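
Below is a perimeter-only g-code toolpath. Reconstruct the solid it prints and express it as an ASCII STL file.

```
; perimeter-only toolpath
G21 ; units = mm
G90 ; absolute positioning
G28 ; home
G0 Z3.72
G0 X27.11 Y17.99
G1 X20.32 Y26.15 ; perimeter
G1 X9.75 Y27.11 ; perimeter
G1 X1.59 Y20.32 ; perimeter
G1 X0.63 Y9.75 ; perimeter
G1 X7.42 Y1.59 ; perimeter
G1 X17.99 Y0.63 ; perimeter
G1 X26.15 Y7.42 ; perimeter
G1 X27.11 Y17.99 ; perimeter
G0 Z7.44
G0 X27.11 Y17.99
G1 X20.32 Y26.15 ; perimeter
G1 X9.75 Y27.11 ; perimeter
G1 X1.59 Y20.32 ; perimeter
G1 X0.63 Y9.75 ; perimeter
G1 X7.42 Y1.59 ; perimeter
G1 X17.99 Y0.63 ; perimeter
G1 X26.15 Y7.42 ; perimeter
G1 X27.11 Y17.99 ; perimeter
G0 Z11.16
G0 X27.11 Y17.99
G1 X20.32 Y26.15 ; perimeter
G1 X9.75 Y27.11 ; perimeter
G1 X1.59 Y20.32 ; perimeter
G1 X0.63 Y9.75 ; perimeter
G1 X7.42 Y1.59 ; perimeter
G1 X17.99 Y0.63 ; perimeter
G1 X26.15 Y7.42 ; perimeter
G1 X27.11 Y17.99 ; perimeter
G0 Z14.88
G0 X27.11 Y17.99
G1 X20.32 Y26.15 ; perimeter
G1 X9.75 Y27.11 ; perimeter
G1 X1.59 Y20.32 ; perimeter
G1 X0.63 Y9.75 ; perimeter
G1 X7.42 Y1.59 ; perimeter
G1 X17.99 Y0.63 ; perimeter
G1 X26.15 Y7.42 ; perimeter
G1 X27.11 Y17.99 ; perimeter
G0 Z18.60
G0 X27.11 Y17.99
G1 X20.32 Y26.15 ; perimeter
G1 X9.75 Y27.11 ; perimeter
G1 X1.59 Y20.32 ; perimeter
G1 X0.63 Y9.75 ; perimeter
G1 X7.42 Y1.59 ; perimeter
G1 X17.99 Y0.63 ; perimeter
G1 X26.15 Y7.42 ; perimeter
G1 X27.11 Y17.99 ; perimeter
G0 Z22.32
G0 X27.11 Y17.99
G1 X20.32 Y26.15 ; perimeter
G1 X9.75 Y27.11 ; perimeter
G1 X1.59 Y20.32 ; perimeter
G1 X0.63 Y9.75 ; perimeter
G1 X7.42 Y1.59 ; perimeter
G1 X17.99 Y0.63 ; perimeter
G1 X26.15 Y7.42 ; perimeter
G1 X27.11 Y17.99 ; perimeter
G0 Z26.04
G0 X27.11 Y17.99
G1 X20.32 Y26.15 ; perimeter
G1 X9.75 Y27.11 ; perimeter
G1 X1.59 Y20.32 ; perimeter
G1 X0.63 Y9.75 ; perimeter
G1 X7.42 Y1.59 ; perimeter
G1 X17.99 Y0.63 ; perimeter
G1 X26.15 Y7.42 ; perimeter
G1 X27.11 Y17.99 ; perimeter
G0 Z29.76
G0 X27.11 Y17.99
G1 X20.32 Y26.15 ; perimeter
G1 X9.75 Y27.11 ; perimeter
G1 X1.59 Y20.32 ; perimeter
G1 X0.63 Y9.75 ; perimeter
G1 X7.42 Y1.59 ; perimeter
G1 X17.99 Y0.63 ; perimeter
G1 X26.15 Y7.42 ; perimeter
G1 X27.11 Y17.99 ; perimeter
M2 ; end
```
solid part
  facet normal 0.0000 0.0000 -1.0000
    outer loop
      vertex 9.75 27.11 0.00
      vertex 20.32 26.15 0.00
      vertex 27.11 17.99 0.00
    endloop
  endfacet
  facet normal 0.0000 0.0000 -1.0000
    outer loop
      vertex 1.59 20.32 0.00
      vertex 9.75 27.11 0.00
      vertex 27.11 17.99 0.00
    endloop
  endfacet
  facet normal 0.0000 0.0000 -1.0000
    outer loop
      vertex 0.63 9.75 0.00
      vertex 1.59 20.32 0.00
      vertex 27.11 17.99 0.00
    endloop
  endfacet
  facet normal 0.0000 0.0000 -1.0000
    outer loop
      vertex 7.42 1.59 0.00
      vertex 0.63 9.75 0.00
      vertex 27.11 17.99 0.00
    endloop
  endfacet
  facet normal 0.0000 0.0000 -1.0000
    outer loop
      vertex 17.99 0.63 0.00
      vertex 7.42 1.59 0.00
      vertex 27.11 17.99 0.00
    endloop
  endfacet
  facet normal 0.0000 0.0000 -1.0000
    outer loop
      vertex 26.15 7.42 0.00
      vertex 17.99 0.63 0.00
      vertex 27.11 17.99 0.00
    endloop
  endfacet
  facet normal 0.0000 0.0000 1.0000
    outer loop
      vertex 27.11 17.99 29.76
      vertex 20.32 26.15 29.76
      vertex 9.75 27.11 29.76
    endloop
  endfacet
  facet normal 0.0000 0.0000 1.0000
    outer loop
      vertex 27.11 17.99 29.76
      vertex 9.75 27.11 29.76
      vertex 1.59 20.32 29.76
    endloop
  endfacet
  facet normal 0.0000 0.0000 1.0000
    outer loop
      vertex 27.11 17.99 29.76
      vertex 1.59 20.32 29.76
      vertex 0.63 9.75 29.76
    endloop
  endfacet
  facet normal 0.0000 0.0000 1.0000
    outer loop
      vertex 27.11 17.99 29.76
      vertex 0.63 9.75 29.76
      vertex 7.42 1.59 29.76
    endloop
  endfacet
  facet normal 0.0000 0.0000 1.0000
    outer loop
      vertex 27.11 17.99 29.76
      vertex 7.42 1.59 29.76
      vertex 17.99 0.63 29.76
    endloop
  endfacet
  facet normal 0.0000 0.0000 1.0000
    outer loop
      vertex 27.11 17.99 29.76
      vertex 17.99 0.63 29.76
      vertex 26.15 7.42 29.76
    endloop
  endfacet
  facet normal 0.7687 0.6396 0.0000
    outer loop
      vertex 27.11 17.99 0.00
      vertex 20.32 26.15 0.00
      vertex 20.32 26.15 29.76
    endloop
  endfacet
  facet normal 0.7687 0.6396 0.0000
    outer loop
      vertex 27.11 17.99 0.00
      vertex 20.32 26.15 29.76
      vertex 27.11 17.99 29.76
    endloop
  endfacet
  facet normal 0.0905 0.9959 0.0000
    outer loop
      vertex 20.32 26.15 0.00
      vertex 9.75 27.11 0.00
      vertex 9.75 27.11 29.76
    endloop
  endfacet
  facet normal 0.0905 0.9959 0.0000
    outer loop
      vertex 20.32 26.15 0.00
      vertex 9.75 27.11 29.76
      vertex 20.32 26.15 29.76
    endloop
  endfacet
  facet normal -0.6396 0.7687 0.0000
    outer loop
      vertex 9.75 27.11 0.00
      vertex 1.59 20.32 0.00
      vertex 1.59 20.32 29.76
    endloop
  endfacet
  facet normal -0.6396 0.7687 0.0000
    outer loop
      vertex 9.75 27.11 0.00
      vertex 1.59 20.32 29.76
      vertex 9.75 27.11 29.76
    endloop
  endfacet
  facet normal -0.9959 0.0905 0.0000
    outer loop
      vertex 1.59 20.32 0.00
      vertex 0.63 9.75 0.00
      vertex 0.63 9.75 29.76
    endloop
  endfacet
  facet normal -0.9959 0.0905 0.0000
    outer loop
      vertex 1.59 20.32 0.00
      vertex 0.63 9.75 29.76
      vertex 1.59 20.32 29.76
    endloop
  endfacet
  facet normal -0.7687 -0.6396 0.0000
    outer loop
      vertex 0.63 9.75 0.00
      vertex 7.42 1.59 0.00
      vertex 7.42 1.59 29.76
    endloop
  endfacet
  facet normal -0.7687 -0.6396 0.0000
    outer loop
      vertex 0.63 9.75 0.00
      vertex 7.42 1.59 29.76
      vertex 0.63 9.75 29.76
    endloop
  endfacet
  facet normal -0.0905 -0.9959 0.0000
    outer loop
      vertex 7.42 1.59 0.00
      vertex 17.99 0.63 0.00
      vertex 17.99 0.63 29.76
    endloop
  endfacet
  facet normal -0.0905 -0.9959 0.0000
    outer loop
      vertex 7.42 1.59 0.00
      vertex 17.99 0.63 29.76
      vertex 7.42 1.59 29.76
    endloop
  endfacet
  facet normal 0.6396 -0.7687 0.0000
    outer loop
      vertex 17.99 0.63 0.00
      vertex 26.15 7.42 0.00
      vertex 26.15 7.42 29.76
    endloop
  endfacet
  facet normal 0.6396 -0.7687 0.0000
    outer loop
      vertex 17.99 0.63 0.00
      vertex 26.15 7.42 29.76
      vertex 17.99 0.63 29.76
    endloop
  endfacet
  facet normal 0.9959 -0.0905 0.0000
    outer loop
      vertex 26.15 7.42 0.00
      vertex 27.11 17.99 0.00
      vertex 27.11 17.99 29.76
    endloop
  endfacet
  facet normal 0.9959 -0.0905 0.0000
    outer loop
      vertex 26.15 7.42 0.00
      vertex 27.11 17.99 29.76
      vertex 26.15 7.42 29.76
    endloop
  endfacet
endsolid part

The G0 Z moves step by Δz≈3.72 mm. Every layer's G1 loop is the same polygon, so the solid is a straight extrusion of it from z=0 to z≈29.8. Closing with flat bottom and top caps and triangulating gives 28 facets — a regular 8-sided prism (a cylinder approximated with 8 flat sides), circumscribed radius ≈ 13.9 mm, height ≈ 29.8 mm.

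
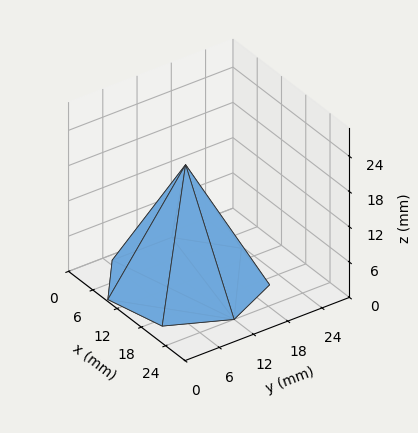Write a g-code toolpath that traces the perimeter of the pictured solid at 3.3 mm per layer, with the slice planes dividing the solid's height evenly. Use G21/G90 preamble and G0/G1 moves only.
Reading the render: the shape is a regular 7-sided pyramid, base circumscribed radius ≈ 12 mm, apex at z ≈ 20 mm (dimensions read to the nearest mm from the axis ticks). For the g-code, the solid's height is divided into equal slices at the stated Δz and each level perimeter traced with G1 moves after a G0 lift.

; perimeter-only toolpath
G21 ; units = mm
G90 ; absolute positioning
G28 ; home
; layer 1
G0 Z3.3
G0 X22.0 Y12.0
G1 X18.2 Y19.8
G1 X9.8 Y21.7
G1 X3.0 Y16.3
G1 X3.0 Y7.7
G1 X9.8 Y2.3
G1 X18.2 Y4.2
G1 X22.0 Y12.0
; layer 2
G0 Z6.7
G0 X20.0 Y12.0
G1 X17.0 Y18.3
G1 X10.2 Y19.8
G1 X4.8 Y15.5
G1 X4.8 Y8.5
G1 X10.2 Y4.2
G1 X17.0 Y5.7
G1 X20.0 Y12.0
; layer 3
G0 Z10.0
G0 X18.0 Y12.0
G1 X15.8 Y16.7
G1 X10.7 Y17.9
G1 X6.6 Y14.6
G1 X6.6 Y9.4
G1 X10.7 Y6.2
G1 X15.8 Y7.3
G1 X18.0 Y12.0
; layer 4
G0 Z13.3
G0 X16.0 Y12.0
G1 X14.5 Y15.1
G1 X11.1 Y15.9
G1 X8.4 Y13.7
G1 X8.4 Y10.3
G1 X11.1 Y8.1
G1 X14.5 Y8.9
G1 X16.0 Y12.0
; layer 5
G0 Z16.7
G0 X14.0 Y12.0
G1 X13.2 Y13.6
G1 X11.6 Y13.9
G1 X10.2 Y12.9
G1 X10.2 Y11.1
G1 X11.6 Y10.1
G1 X13.2 Y10.4
G1 X14.0 Y12.0
M2 ; end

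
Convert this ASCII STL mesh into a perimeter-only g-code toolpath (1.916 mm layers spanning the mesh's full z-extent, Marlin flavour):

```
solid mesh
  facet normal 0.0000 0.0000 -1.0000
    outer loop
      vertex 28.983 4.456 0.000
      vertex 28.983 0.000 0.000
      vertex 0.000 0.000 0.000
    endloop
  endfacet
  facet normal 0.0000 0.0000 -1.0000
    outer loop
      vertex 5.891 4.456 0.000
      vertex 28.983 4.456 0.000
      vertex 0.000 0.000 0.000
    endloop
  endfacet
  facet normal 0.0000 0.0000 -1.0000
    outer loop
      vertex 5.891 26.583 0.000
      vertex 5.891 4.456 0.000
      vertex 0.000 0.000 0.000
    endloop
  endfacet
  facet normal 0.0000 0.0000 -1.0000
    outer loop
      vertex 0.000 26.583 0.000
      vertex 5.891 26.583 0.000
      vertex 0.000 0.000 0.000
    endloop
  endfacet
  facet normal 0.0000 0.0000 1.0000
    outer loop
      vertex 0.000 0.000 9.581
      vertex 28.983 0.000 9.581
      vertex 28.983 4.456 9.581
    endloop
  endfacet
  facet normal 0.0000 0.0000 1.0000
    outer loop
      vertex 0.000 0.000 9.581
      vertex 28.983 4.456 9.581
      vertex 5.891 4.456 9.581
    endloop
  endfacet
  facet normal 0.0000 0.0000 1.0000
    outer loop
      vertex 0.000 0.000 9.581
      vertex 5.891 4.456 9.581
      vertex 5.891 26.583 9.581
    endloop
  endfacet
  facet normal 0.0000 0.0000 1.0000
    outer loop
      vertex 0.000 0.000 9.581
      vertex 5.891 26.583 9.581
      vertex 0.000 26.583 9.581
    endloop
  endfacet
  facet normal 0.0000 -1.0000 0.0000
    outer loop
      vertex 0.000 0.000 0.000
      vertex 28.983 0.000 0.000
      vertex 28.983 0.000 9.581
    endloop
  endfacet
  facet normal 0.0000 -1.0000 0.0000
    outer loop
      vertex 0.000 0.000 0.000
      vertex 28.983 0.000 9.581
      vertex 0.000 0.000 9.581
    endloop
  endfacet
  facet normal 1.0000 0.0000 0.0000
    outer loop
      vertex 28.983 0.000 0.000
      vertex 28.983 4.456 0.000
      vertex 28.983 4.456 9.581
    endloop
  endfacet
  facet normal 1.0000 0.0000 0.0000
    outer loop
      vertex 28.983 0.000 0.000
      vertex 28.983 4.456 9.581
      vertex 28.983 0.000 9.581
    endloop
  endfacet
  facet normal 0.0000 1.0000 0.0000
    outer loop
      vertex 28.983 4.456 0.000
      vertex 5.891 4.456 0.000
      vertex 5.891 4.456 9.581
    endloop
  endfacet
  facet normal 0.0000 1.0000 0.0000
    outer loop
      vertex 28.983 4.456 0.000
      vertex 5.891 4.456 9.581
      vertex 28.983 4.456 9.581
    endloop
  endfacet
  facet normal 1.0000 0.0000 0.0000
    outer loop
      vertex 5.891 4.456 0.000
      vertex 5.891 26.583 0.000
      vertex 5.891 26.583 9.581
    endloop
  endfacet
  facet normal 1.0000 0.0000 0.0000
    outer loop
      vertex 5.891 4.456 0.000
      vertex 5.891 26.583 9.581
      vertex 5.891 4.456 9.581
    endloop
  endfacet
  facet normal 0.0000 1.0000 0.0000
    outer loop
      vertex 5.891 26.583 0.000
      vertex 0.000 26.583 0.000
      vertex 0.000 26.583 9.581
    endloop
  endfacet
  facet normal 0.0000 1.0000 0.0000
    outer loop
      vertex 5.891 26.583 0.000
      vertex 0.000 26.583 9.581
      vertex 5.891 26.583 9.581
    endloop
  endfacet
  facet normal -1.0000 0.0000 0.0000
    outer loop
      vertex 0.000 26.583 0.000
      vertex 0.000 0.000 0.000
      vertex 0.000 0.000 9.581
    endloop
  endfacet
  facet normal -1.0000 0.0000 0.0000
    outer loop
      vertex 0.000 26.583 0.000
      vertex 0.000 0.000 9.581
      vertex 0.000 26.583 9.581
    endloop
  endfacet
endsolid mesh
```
; perimeter-only toolpath
G21 ; units = mm
G90 ; absolute positioning
G28 ; home
; layer 1
G0 Z1.916
G0 X0.000 Y0.000
G1 X28.983 Y0.000
G1 X28.983 Y4.456
G1 X5.891 Y4.456
G1 X5.891 Y26.583
G1 X0.000 Y26.583
G1 X0.000 Y0.000
; layer 2
G0 Z3.832
G0 X0.000 Y0.000
G1 X28.983 Y0.000
G1 X28.983 Y4.456
G1 X5.891 Y4.456
G1 X5.891 Y26.583
G1 X0.000 Y26.583
G1 X0.000 Y0.000
; layer 3
G0 Z5.749
G0 X0.000 Y0.000
G1 X28.983 Y0.000
G1 X28.983 Y4.456
G1 X5.891 Y4.456
G1 X5.891 Y26.583
G1 X0.000 Y26.583
G1 X0.000 Y0.000
; layer 4
G0 Z7.665
G0 X0.000 Y0.000
G1 X28.983 Y0.000
G1 X28.983 Y4.456
G1 X5.891 Y4.456
G1 X5.891 Y26.583
G1 X0.000 Y26.583
G1 X0.000 Y0.000
; layer 5
G0 Z9.581
G0 X0.000 Y0.000
G1 X28.983 Y0.000
G1 X28.983 Y4.456
G1 X5.891 Y4.456
G1 X5.891 Y26.583
G1 X0.000 Y26.583
G1 X0.000 Y0.000
M2 ; end

The solid is an L-shaped prism: outer 29 × 26.6 mm, arm thicknesses ≈ 4.46 mm (horizontal) and 5.89 mm (vertical), extruded 9.58 mm in z. Slicing at Δz = 1.916 mm — 5 equal slices spanning the solid's height, so layer i sits at z = i·h/5 — gives 5 non-empty perimeters. Each is a 6-segment closed polygon; G0 lifts to the layer z and rapids to the start vertex, then G1 traces the edges.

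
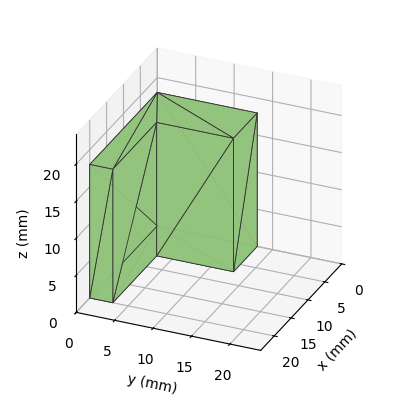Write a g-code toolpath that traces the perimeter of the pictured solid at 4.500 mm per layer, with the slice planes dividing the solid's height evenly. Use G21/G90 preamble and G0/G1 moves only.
Reading the render: the shape is an L-shaped prism: outer 20 × 13 mm, arm thicknesses ≈ 3 mm (horizontal) and 7 mm (vertical), extruded 18 mm in z (dimensions read to the nearest mm from the axis ticks). For the g-code, the solid's height is divided into equal slices at the stated Δz and each level perimeter traced with G1 moves after a G0 lift.

; perimeter-only toolpath
G21 ; units = mm
G90 ; absolute positioning
G28 ; home
; layer 1
G0 Z4.500
G0 X0.000 Y0.000
G1 X20.000 Y0.000
G1 X20.000 Y3.000
G1 X7.000 Y3.000
G1 X7.000 Y13.000
G1 X0.000 Y13.000
G1 X0.000 Y0.000
; layer 2
G0 Z9.000
G0 X0.000 Y0.000
G1 X20.000 Y0.000
G1 X20.000 Y3.000
G1 X7.000 Y3.000
G1 X7.000 Y13.000
G1 X0.000 Y13.000
G1 X0.000 Y0.000
; layer 3
G0 Z13.500
G0 X0.000 Y0.000
G1 X20.000 Y0.000
G1 X20.000 Y3.000
G1 X7.000 Y3.000
G1 X7.000 Y13.000
G1 X0.000 Y13.000
G1 X0.000 Y0.000
; layer 4
G0 Z18.000
G0 X0.000 Y0.000
G1 X20.000 Y0.000
G1 X20.000 Y3.000
G1 X7.000 Y3.000
G1 X7.000 Y13.000
G1 X0.000 Y13.000
G1 X0.000 Y0.000
M2 ; end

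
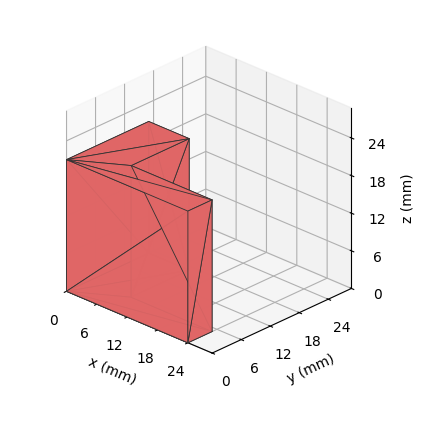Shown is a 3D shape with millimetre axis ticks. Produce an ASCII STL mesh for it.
Reading the render: the shape is an L-shaped prism: outer 24 × 17 mm, arm thicknesses ≈ 5 mm (horizontal) and 8 mm (vertical), extruded 21 mm in z (dimensions read to the nearest mm from the axis ticks). For the STL, each face is triangulated and given an outward normal.

solid part
  facet normal 0.0000 0.0000 -1.0000
    outer loop
      vertex 24.00 5.00 0.00
      vertex 24.00 0.00 0.00
      vertex 0.00 0.00 0.00
    endloop
  endfacet
  facet normal 0.0000 0.0000 -1.0000
    outer loop
      vertex 8.00 5.00 0.00
      vertex 24.00 5.00 0.00
      vertex 0.00 0.00 0.00
    endloop
  endfacet
  facet normal 0.0000 0.0000 -1.0000
    outer loop
      vertex 8.00 17.00 0.00
      vertex 8.00 5.00 0.00
      vertex 0.00 0.00 0.00
    endloop
  endfacet
  facet normal 0.0000 0.0000 -1.0000
    outer loop
      vertex 0.00 17.00 0.00
      vertex 8.00 17.00 0.00
      vertex 0.00 0.00 0.00
    endloop
  endfacet
  facet normal 0.0000 0.0000 1.0000
    outer loop
      vertex 0.00 0.00 21.00
      vertex 24.00 0.00 21.00
      vertex 24.00 5.00 21.00
    endloop
  endfacet
  facet normal 0.0000 0.0000 1.0000
    outer loop
      vertex 0.00 0.00 21.00
      vertex 24.00 5.00 21.00
      vertex 8.00 5.00 21.00
    endloop
  endfacet
  facet normal 0.0000 0.0000 1.0000
    outer loop
      vertex 0.00 0.00 21.00
      vertex 8.00 5.00 21.00
      vertex 8.00 17.00 21.00
    endloop
  endfacet
  facet normal 0.0000 0.0000 1.0000
    outer loop
      vertex 0.00 0.00 21.00
      vertex 8.00 17.00 21.00
      vertex 0.00 17.00 21.00
    endloop
  endfacet
  facet normal 0.0000 -1.0000 0.0000
    outer loop
      vertex 0.00 0.00 0.00
      vertex 24.00 0.00 0.00
      vertex 24.00 0.00 21.00
    endloop
  endfacet
  facet normal 0.0000 -1.0000 0.0000
    outer loop
      vertex 0.00 0.00 0.00
      vertex 24.00 0.00 21.00
      vertex 0.00 0.00 21.00
    endloop
  endfacet
  facet normal 1.0000 0.0000 0.0000
    outer loop
      vertex 24.00 0.00 0.00
      vertex 24.00 5.00 0.00
      vertex 24.00 5.00 21.00
    endloop
  endfacet
  facet normal 1.0000 0.0000 0.0000
    outer loop
      vertex 24.00 0.00 0.00
      vertex 24.00 5.00 21.00
      vertex 24.00 0.00 21.00
    endloop
  endfacet
  facet normal 0.0000 1.0000 0.0000
    outer loop
      vertex 24.00 5.00 0.00
      vertex 8.00 5.00 0.00
      vertex 8.00 5.00 21.00
    endloop
  endfacet
  facet normal 0.0000 1.0000 0.0000
    outer loop
      vertex 24.00 5.00 0.00
      vertex 8.00 5.00 21.00
      vertex 24.00 5.00 21.00
    endloop
  endfacet
  facet normal 1.0000 0.0000 0.0000
    outer loop
      vertex 8.00 5.00 0.00
      vertex 8.00 17.00 0.00
      vertex 8.00 17.00 21.00
    endloop
  endfacet
  facet normal 1.0000 0.0000 0.0000
    outer loop
      vertex 8.00 5.00 0.00
      vertex 8.00 17.00 21.00
      vertex 8.00 5.00 21.00
    endloop
  endfacet
  facet normal 0.0000 1.0000 0.0000
    outer loop
      vertex 8.00 17.00 0.00
      vertex 0.00 17.00 0.00
      vertex 0.00 17.00 21.00
    endloop
  endfacet
  facet normal 0.0000 1.0000 0.0000
    outer loop
      vertex 8.00 17.00 0.00
      vertex 0.00 17.00 21.00
      vertex 8.00 17.00 21.00
    endloop
  endfacet
  facet normal -1.0000 0.0000 0.0000
    outer loop
      vertex 0.00 17.00 0.00
      vertex 0.00 0.00 0.00
      vertex 0.00 0.00 21.00
    endloop
  endfacet
  facet normal -1.0000 0.0000 0.0000
    outer loop
      vertex 0.00 17.00 0.00
      vertex 0.00 0.00 21.00
      vertex 0.00 17.00 21.00
    endloop
  endfacet
endsolid part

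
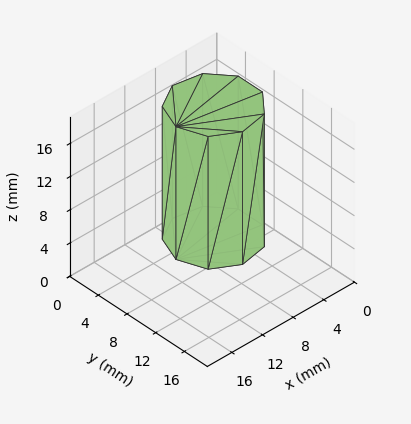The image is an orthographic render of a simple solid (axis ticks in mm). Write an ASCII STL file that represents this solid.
Reading the render: the shape is a regular 9-sided prism (a cylinder approximated with 9 flat sides), circumscribed radius ≈ 5 mm, height ≈ 16 mm (dimensions read to the nearest mm from the axis ticks). For the STL, each face is triangulated and given an outward normal.

solid part
  facet normal 0.0000 0.0000 -1.0000
    outer loop
      vertex 5.9 9.9 0.0
      vertex 8.8 8.2 0.0
      vertex 10.0 5.0 0.0
    endloop
  endfacet
  facet normal 0.0000 0.0000 -1.0000
    outer loop
      vertex 2.5 9.3 0.0
      vertex 5.9 9.9 0.0
      vertex 10.0 5.0 0.0
    endloop
  endfacet
  facet normal 0.0000 0.0000 -1.0000
    outer loop
      vertex 0.3 6.7 0.0
      vertex 2.5 9.3 0.0
      vertex 10.0 5.0 0.0
    endloop
  endfacet
  facet normal 0.0000 0.0000 -1.0000
    outer loop
      vertex 0.3 3.3 0.0
      vertex 0.3 6.7 0.0
      vertex 10.0 5.0 0.0
    endloop
  endfacet
  facet normal 0.0000 0.0000 -1.0000
    outer loop
      vertex 2.5 0.7 0.0
      vertex 0.3 3.3 0.0
      vertex 10.0 5.0 0.0
    endloop
  endfacet
  facet normal 0.0000 0.0000 -1.0000
    outer loop
      vertex 5.9 0.1 0.0
      vertex 2.5 0.7 0.0
      vertex 10.0 5.0 0.0
    endloop
  endfacet
  facet normal 0.0000 0.0000 -1.0000
    outer loop
      vertex 8.8 1.8 0.0
      vertex 5.9 0.1 0.0
      vertex 10.0 5.0 0.0
    endloop
  endfacet
  facet normal 0.0000 0.0000 1.0000
    outer loop
      vertex 10.0 5.0 16.0
      vertex 8.8 8.2 16.0
      vertex 5.9 9.9 16.0
    endloop
  endfacet
  facet normal 0.0000 0.0000 1.0000
    outer loop
      vertex 10.0 5.0 16.0
      vertex 5.9 9.9 16.0
      vertex 2.5 9.3 16.0
    endloop
  endfacet
  facet normal 0.0000 0.0000 1.0000
    outer loop
      vertex 10.0 5.0 16.0
      vertex 2.5 9.3 16.0
      vertex 0.3 6.7 16.0
    endloop
  endfacet
  facet normal 0.0000 0.0000 1.0000
    outer loop
      vertex 10.0 5.0 16.0
      vertex 0.3 6.7 16.0
      vertex 0.3 3.3 16.0
    endloop
  endfacet
  facet normal 0.0000 0.0000 1.0000
    outer loop
      vertex 10.0 5.0 16.0
      vertex 0.3 3.3 16.0
      vertex 2.5 0.7 16.0
    endloop
  endfacet
  facet normal 0.0000 0.0000 1.0000
    outer loop
      vertex 10.0 5.0 16.0
      vertex 2.5 0.7 16.0
      vertex 5.9 0.1 16.0
    endloop
  endfacet
  facet normal 0.0000 0.0000 1.0000
    outer loop
      vertex 10.0 5.0 16.0
      vertex 5.9 0.1 16.0
      vertex 8.8 1.8 16.0
    endloop
  endfacet
  facet normal 0.9363 0.3511 0.0000
    outer loop
      vertex 10.0 5.0 0.0
      vertex 8.8 8.2 0.0
      vertex 8.8 8.2 16.0
    endloop
  endfacet
  facet normal 0.9363 0.3511 0.0000
    outer loop
      vertex 10.0 5.0 0.0
      vertex 8.8 8.2 16.0
      vertex 10.0 5.0 16.0
    endloop
  endfacet
  facet normal 0.5057 0.8627 0.0000
    outer loop
      vertex 8.8 8.2 0.0
      vertex 5.9 9.9 0.0
      vertex 5.9 9.9 16.0
    endloop
  endfacet
  facet normal 0.5057 0.8627 0.0000
    outer loop
      vertex 8.8 8.2 0.0
      vertex 5.9 9.9 16.0
      vertex 8.8 8.2 16.0
    endloop
  endfacet
  facet normal -0.1738 0.9848 0.0000
    outer loop
      vertex 5.9 9.9 0.0
      vertex 2.5 9.3 0.0
      vertex 2.5 9.3 16.0
    endloop
  endfacet
  facet normal -0.1738 0.9848 0.0000
    outer loop
      vertex 5.9 9.9 0.0
      vertex 2.5 9.3 16.0
      vertex 5.9 9.9 16.0
    endloop
  endfacet
  facet normal -0.7634 0.6459 0.0000
    outer loop
      vertex 2.5 9.3 0.0
      vertex 0.3 6.7 0.0
      vertex 0.3 6.7 16.0
    endloop
  endfacet
  facet normal -0.7634 0.6459 0.0000
    outer loop
      vertex 2.5 9.3 0.0
      vertex 0.3 6.7 16.0
      vertex 2.5 9.3 16.0
    endloop
  endfacet
  facet normal -1.0000 0.0000 0.0000
    outer loop
      vertex 0.3 6.7 0.0
      vertex 0.3 3.3 0.0
      vertex 0.3 3.3 16.0
    endloop
  endfacet
  facet normal -1.0000 0.0000 0.0000
    outer loop
      vertex 0.3 6.7 0.0
      vertex 0.3 3.3 16.0
      vertex 0.3 6.7 16.0
    endloop
  endfacet
  facet normal -0.7634 -0.6459 0.0000
    outer loop
      vertex 0.3 3.3 0.0
      vertex 2.5 0.7 0.0
      vertex 2.5 0.7 16.0
    endloop
  endfacet
  facet normal -0.7634 -0.6459 0.0000
    outer loop
      vertex 0.3 3.3 0.0
      vertex 2.5 0.7 16.0
      vertex 0.3 3.3 16.0
    endloop
  endfacet
  facet normal -0.1738 -0.9848 0.0000
    outer loop
      vertex 2.5 0.7 0.0
      vertex 5.9 0.1 0.0
      vertex 5.9 0.1 16.0
    endloop
  endfacet
  facet normal -0.1738 -0.9848 0.0000
    outer loop
      vertex 2.5 0.7 0.0
      vertex 5.9 0.1 16.0
      vertex 2.5 0.7 16.0
    endloop
  endfacet
  facet normal 0.5057 -0.8627 0.0000
    outer loop
      vertex 5.9 0.1 0.0
      vertex 8.8 1.8 0.0
      vertex 8.8 1.8 16.0
    endloop
  endfacet
  facet normal 0.5057 -0.8627 0.0000
    outer loop
      vertex 5.9 0.1 0.0
      vertex 8.8 1.8 16.0
      vertex 5.9 0.1 16.0
    endloop
  endfacet
  facet normal 0.9363 -0.3511 0.0000
    outer loop
      vertex 8.8 1.8 0.0
      vertex 10.0 5.0 0.0
      vertex 10.0 5.0 16.0
    endloop
  endfacet
  facet normal 0.9363 -0.3511 0.0000
    outer loop
      vertex 8.8 1.8 0.0
      vertex 10.0 5.0 16.0
      vertex 8.8 1.8 16.0
    endloop
  endfacet
endsolid part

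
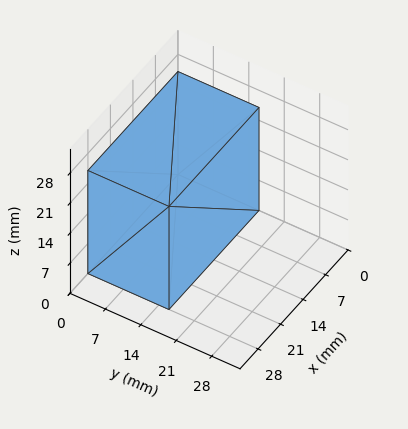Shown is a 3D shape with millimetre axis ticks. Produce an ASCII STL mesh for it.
Reading the render: the shape is a rectangular box, roughly 28 × 16 mm footprint and 24 mm tall (dimensions read to the nearest mm from the axis ticks). For the STL, each face is triangulated and given an outward normal.

solid part
  facet normal 0.0000 0.0000 -1.0000
    outer loop
      vertex 28.00 16.00 0.00
      vertex 28.00 0.00 0.00
      vertex 0.00 0.00 0.00
    endloop
  endfacet
  facet normal 0.0000 0.0000 -1.0000
    outer loop
      vertex 0.00 16.00 0.00
      vertex 28.00 16.00 0.00
      vertex 0.00 0.00 0.00
    endloop
  endfacet
  facet normal 0.0000 0.0000 1.0000
    outer loop
      vertex 0.00 0.00 24.00
      vertex 28.00 0.00 24.00
      vertex 28.00 16.00 24.00
    endloop
  endfacet
  facet normal 0.0000 0.0000 1.0000
    outer loop
      vertex 0.00 0.00 24.00
      vertex 28.00 16.00 24.00
      vertex 0.00 16.00 24.00
    endloop
  endfacet
  facet normal 0.0000 -1.0000 0.0000
    outer loop
      vertex 0.00 0.00 0.00
      vertex 28.00 0.00 0.00
      vertex 28.00 0.00 24.00
    endloop
  endfacet
  facet normal 0.0000 -1.0000 0.0000
    outer loop
      vertex 0.00 0.00 0.00
      vertex 28.00 0.00 24.00
      vertex 0.00 0.00 24.00
    endloop
  endfacet
  facet normal 0.0000 1.0000 0.0000
    outer loop
      vertex 28.00 16.00 24.00
      vertex 28.00 16.00 0.00
      vertex 0.00 16.00 0.00
    endloop
  endfacet
  facet normal 0.0000 1.0000 0.0000
    outer loop
      vertex 0.00 16.00 24.00
      vertex 28.00 16.00 24.00
      vertex 0.00 16.00 0.00
    endloop
  endfacet
  facet normal -1.0000 0.0000 0.0000
    outer loop
      vertex 0.00 16.00 24.00
      vertex 0.00 16.00 0.00
      vertex 0.00 0.00 0.00
    endloop
  endfacet
  facet normal -1.0000 0.0000 0.0000
    outer loop
      vertex 0.00 0.00 24.00
      vertex 0.00 16.00 24.00
      vertex 0.00 0.00 0.00
    endloop
  endfacet
  facet normal 1.0000 0.0000 0.0000
    outer loop
      vertex 28.00 0.00 0.00
      vertex 28.00 16.00 0.00
      vertex 28.00 16.00 24.00
    endloop
  endfacet
  facet normal 1.0000 0.0000 0.0000
    outer loop
      vertex 28.00 0.00 0.00
      vertex 28.00 16.00 24.00
      vertex 28.00 0.00 24.00
    endloop
  endfacet
endsolid part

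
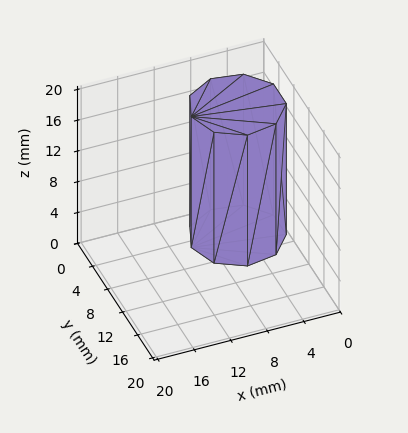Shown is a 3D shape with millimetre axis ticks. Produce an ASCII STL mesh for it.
Reading the render: the shape is a regular 9-sided prism (a cylinder approximated with 9 flat sides), circumscribed radius ≈ 5 mm, height ≈ 17 mm (dimensions read to the nearest mm from the axis ticks). For the STL, each face is triangulated and given an outward normal.

solid part
  facet normal 0.0000 0.0000 -1.0000
    outer loop
      vertex 5.87 9.92 0.00
      vertex 8.83 8.21 0.00
      vertex 10.00 5.00 0.00
    endloop
  endfacet
  facet normal 0.0000 0.0000 -1.0000
    outer loop
      vertex 2.50 9.33 0.00
      vertex 5.87 9.92 0.00
      vertex 10.00 5.00 0.00
    endloop
  endfacet
  facet normal 0.0000 0.0000 -1.0000
    outer loop
      vertex 0.30 6.71 0.00
      vertex 2.50 9.33 0.00
      vertex 10.00 5.00 0.00
    endloop
  endfacet
  facet normal 0.0000 0.0000 -1.0000
    outer loop
      vertex 0.30 3.29 0.00
      vertex 0.30 6.71 0.00
      vertex 10.00 5.00 0.00
    endloop
  endfacet
  facet normal 0.0000 0.0000 -1.0000
    outer loop
      vertex 2.50 0.67 0.00
      vertex 0.30 3.29 0.00
      vertex 10.00 5.00 0.00
    endloop
  endfacet
  facet normal 0.0000 0.0000 -1.0000
    outer loop
      vertex 5.87 0.08 0.00
      vertex 2.50 0.67 0.00
      vertex 10.00 5.00 0.00
    endloop
  endfacet
  facet normal 0.0000 0.0000 -1.0000
    outer loop
      vertex 8.83 1.79 0.00
      vertex 5.87 0.08 0.00
      vertex 10.00 5.00 0.00
    endloop
  endfacet
  facet normal 0.0000 0.0000 1.0000
    outer loop
      vertex 10.00 5.00 17.00
      vertex 8.83 8.21 17.00
      vertex 5.87 9.92 17.00
    endloop
  endfacet
  facet normal 0.0000 0.0000 1.0000
    outer loop
      vertex 10.00 5.00 17.00
      vertex 5.87 9.92 17.00
      vertex 2.50 9.33 17.00
    endloop
  endfacet
  facet normal 0.0000 0.0000 1.0000
    outer loop
      vertex 10.00 5.00 17.00
      vertex 2.50 9.33 17.00
      vertex 0.30 6.71 17.00
    endloop
  endfacet
  facet normal 0.0000 0.0000 1.0000
    outer loop
      vertex 10.00 5.00 17.00
      vertex 0.30 6.71 17.00
      vertex 0.30 3.29 17.00
    endloop
  endfacet
  facet normal 0.0000 0.0000 1.0000
    outer loop
      vertex 10.00 5.00 17.00
      vertex 0.30 3.29 17.00
      vertex 2.50 0.67 17.00
    endloop
  endfacet
  facet normal 0.0000 0.0000 1.0000
    outer loop
      vertex 10.00 5.00 17.00
      vertex 2.50 0.67 17.00
      vertex 5.87 0.08 17.00
    endloop
  endfacet
  facet normal 0.0000 0.0000 1.0000
    outer loop
      vertex 10.00 5.00 17.00
      vertex 5.87 0.08 17.00
      vertex 8.83 1.79 17.00
    endloop
  endfacet
  facet normal 0.9395 0.3424 0.0000
    outer loop
      vertex 10.00 5.00 0.00
      vertex 8.83 8.21 0.00
      vertex 8.83 8.21 17.00
    endloop
  endfacet
  facet normal 0.9395 0.3424 0.0000
    outer loop
      vertex 10.00 5.00 0.00
      vertex 8.83 8.21 17.00
      vertex 10.00 5.00 17.00
    endloop
  endfacet
  facet normal 0.5002 0.8659 0.0000
    outer loop
      vertex 8.83 8.21 0.00
      vertex 5.87 9.92 0.00
      vertex 5.87 9.92 17.00
    endloop
  endfacet
  facet normal 0.5002 0.8659 0.0000
    outer loop
      vertex 8.83 8.21 0.00
      vertex 5.87 9.92 17.00
      vertex 8.83 8.21 17.00
    endloop
  endfacet
  facet normal -0.1725 0.9850 0.0000
    outer loop
      vertex 5.87 9.92 0.00
      vertex 2.50 9.33 0.00
      vertex 2.50 9.33 17.00
    endloop
  endfacet
  facet normal -0.1725 0.9850 0.0000
    outer loop
      vertex 5.87 9.92 0.00
      vertex 2.50 9.33 17.00
      vertex 5.87 9.92 17.00
    endloop
  endfacet
  facet normal -0.7658 0.6431 0.0000
    outer loop
      vertex 2.50 9.33 0.00
      vertex 0.30 6.71 0.00
      vertex 0.30 6.71 17.00
    endloop
  endfacet
  facet normal -0.7658 0.6431 0.0000
    outer loop
      vertex 2.50 9.33 0.00
      vertex 0.30 6.71 17.00
      vertex 2.50 9.33 17.00
    endloop
  endfacet
  facet normal -1.0000 0.0000 0.0000
    outer loop
      vertex 0.30 6.71 0.00
      vertex 0.30 3.29 0.00
      vertex 0.30 3.29 17.00
    endloop
  endfacet
  facet normal -1.0000 0.0000 0.0000
    outer loop
      vertex 0.30 6.71 0.00
      vertex 0.30 3.29 17.00
      vertex 0.30 6.71 17.00
    endloop
  endfacet
  facet normal -0.7658 -0.6431 0.0000
    outer loop
      vertex 0.30 3.29 0.00
      vertex 2.50 0.67 0.00
      vertex 2.50 0.67 17.00
    endloop
  endfacet
  facet normal -0.7658 -0.6431 0.0000
    outer loop
      vertex 0.30 3.29 0.00
      vertex 2.50 0.67 17.00
      vertex 0.30 3.29 17.00
    endloop
  endfacet
  facet normal -0.1725 -0.9850 0.0000
    outer loop
      vertex 2.50 0.67 0.00
      vertex 5.87 0.08 0.00
      vertex 5.87 0.08 17.00
    endloop
  endfacet
  facet normal -0.1725 -0.9850 0.0000
    outer loop
      vertex 2.50 0.67 0.00
      vertex 5.87 0.08 17.00
      vertex 2.50 0.67 17.00
    endloop
  endfacet
  facet normal 0.5002 -0.8659 0.0000
    outer loop
      vertex 5.87 0.08 0.00
      vertex 8.83 1.79 0.00
      vertex 8.83 1.79 17.00
    endloop
  endfacet
  facet normal 0.5002 -0.8659 0.0000
    outer loop
      vertex 5.87 0.08 0.00
      vertex 8.83 1.79 17.00
      vertex 5.87 0.08 17.00
    endloop
  endfacet
  facet normal 0.9395 -0.3424 0.0000
    outer loop
      vertex 8.83 1.79 0.00
      vertex 10.00 5.00 0.00
      vertex 10.00 5.00 17.00
    endloop
  endfacet
  facet normal 0.9395 -0.3424 0.0000
    outer loop
      vertex 8.83 1.79 0.00
      vertex 10.00 5.00 17.00
      vertex 8.83 1.79 17.00
    endloop
  endfacet
endsolid part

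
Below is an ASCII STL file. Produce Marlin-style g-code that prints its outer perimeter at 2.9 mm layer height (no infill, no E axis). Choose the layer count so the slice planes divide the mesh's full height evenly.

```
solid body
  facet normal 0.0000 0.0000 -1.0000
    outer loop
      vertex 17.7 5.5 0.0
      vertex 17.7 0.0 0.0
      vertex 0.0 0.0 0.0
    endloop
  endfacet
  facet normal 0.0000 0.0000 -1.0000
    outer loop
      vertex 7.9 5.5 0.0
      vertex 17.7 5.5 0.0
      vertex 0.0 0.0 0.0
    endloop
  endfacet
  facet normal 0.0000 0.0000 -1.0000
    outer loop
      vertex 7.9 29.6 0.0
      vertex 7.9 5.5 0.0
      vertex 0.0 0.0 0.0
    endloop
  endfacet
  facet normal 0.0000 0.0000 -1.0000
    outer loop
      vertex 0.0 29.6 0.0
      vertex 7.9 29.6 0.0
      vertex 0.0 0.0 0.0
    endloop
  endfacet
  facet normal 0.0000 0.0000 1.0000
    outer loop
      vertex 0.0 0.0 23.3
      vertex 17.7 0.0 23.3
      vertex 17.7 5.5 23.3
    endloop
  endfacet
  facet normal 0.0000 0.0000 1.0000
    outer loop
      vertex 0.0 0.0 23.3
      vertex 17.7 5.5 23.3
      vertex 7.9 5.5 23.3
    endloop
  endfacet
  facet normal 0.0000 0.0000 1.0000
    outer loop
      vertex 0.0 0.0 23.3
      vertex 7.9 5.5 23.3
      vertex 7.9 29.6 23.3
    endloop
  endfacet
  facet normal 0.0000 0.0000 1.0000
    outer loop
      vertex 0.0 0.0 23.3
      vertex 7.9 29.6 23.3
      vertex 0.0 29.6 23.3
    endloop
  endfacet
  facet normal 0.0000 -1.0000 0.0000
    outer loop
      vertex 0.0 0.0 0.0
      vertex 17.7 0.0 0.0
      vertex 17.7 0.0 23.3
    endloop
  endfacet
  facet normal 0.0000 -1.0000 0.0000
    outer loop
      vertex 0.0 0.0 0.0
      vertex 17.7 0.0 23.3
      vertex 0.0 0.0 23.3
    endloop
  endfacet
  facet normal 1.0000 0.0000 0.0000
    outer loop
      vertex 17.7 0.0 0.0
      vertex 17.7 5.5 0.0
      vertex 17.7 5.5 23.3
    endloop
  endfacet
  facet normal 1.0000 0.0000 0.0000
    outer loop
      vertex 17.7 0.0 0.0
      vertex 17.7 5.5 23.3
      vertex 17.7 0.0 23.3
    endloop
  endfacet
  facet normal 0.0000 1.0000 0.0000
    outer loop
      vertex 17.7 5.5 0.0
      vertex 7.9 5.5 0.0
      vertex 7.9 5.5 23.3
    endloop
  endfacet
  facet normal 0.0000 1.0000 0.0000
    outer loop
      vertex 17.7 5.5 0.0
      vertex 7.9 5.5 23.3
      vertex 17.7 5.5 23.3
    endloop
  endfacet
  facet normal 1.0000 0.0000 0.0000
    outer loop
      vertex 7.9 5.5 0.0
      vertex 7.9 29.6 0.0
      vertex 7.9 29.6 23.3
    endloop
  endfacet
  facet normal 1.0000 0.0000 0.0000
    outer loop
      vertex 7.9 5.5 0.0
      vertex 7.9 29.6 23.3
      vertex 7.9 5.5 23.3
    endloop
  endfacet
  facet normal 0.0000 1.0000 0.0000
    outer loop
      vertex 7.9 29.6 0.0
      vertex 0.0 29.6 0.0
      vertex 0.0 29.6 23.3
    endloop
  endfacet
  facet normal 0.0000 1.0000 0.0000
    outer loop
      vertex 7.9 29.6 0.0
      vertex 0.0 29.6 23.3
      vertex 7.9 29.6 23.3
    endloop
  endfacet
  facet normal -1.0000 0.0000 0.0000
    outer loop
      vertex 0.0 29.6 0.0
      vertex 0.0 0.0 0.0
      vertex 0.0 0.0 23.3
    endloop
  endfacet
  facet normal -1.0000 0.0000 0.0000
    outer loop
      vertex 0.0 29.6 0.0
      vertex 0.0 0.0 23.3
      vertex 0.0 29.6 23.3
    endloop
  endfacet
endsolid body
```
; perimeter-only toolpath
G21 ; units = mm
G90 ; absolute positioning
G28 ; home
; layer 1
G0 Z2.9
G0 X0.0 Y0.0
G1 X17.7 Y0.0
G1 X17.7 Y5.5
G1 X7.9 Y5.5
G1 X7.9 Y29.6
G1 X0.0 Y29.6
G1 X0.0 Y0.0
; layer 2
G0 Z5.8
G0 X0.0 Y0.0
G1 X17.7 Y0.0
G1 X17.7 Y5.5
G1 X7.9 Y5.5
G1 X7.9 Y29.6
G1 X0.0 Y29.6
G1 X0.0 Y0.0
; layer 3
G0 Z8.7
G0 X0.0 Y0.0
G1 X17.7 Y0.0
G1 X17.7 Y5.5
G1 X7.9 Y5.5
G1 X7.9 Y29.6
G1 X0.0 Y29.6
G1 X0.0 Y0.0
; layer 4
G0 Z11.7
G0 X0.0 Y0.0
G1 X17.7 Y0.0
G1 X17.7 Y5.5
G1 X7.9 Y5.5
G1 X7.9 Y29.6
G1 X0.0 Y29.6
G1 X0.0 Y0.0
; layer 5
G0 Z14.6
G0 X0.0 Y0.0
G1 X17.7 Y0.0
G1 X17.7 Y5.5
G1 X7.9 Y5.5
G1 X7.9 Y29.6
G1 X0.0 Y29.6
G1 X0.0 Y0.0
; layer 6
G0 Z17.5
G0 X0.0 Y0.0
G1 X17.7 Y0.0
G1 X17.7 Y5.5
G1 X7.9 Y5.5
G1 X7.9 Y29.6
G1 X0.0 Y29.6
G1 X0.0 Y0.0
; layer 7
G0 Z20.4
G0 X0.0 Y0.0
G1 X17.7 Y0.0
G1 X17.7 Y5.5
G1 X7.9 Y5.5
G1 X7.9 Y29.6
G1 X0.0 Y29.6
G1 X0.0 Y0.0
; layer 8
G0 Z23.3
G0 X0.0 Y0.0
G1 X17.7 Y0.0
G1 X17.7 Y5.5
G1 X7.9 Y5.5
G1 X7.9 Y29.6
G1 X0.0 Y29.6
G1 X0.0 Y0.0
M2 ; end

The solid is an L-shaped prism: outer 17.7 × 29.6 mm, arm thicknesses ≈ 5.5 mm (horizontal) and 7.9 mm (vertical), extruded 23.3 mm in z. Slicing at Δz = 2.9 mm — 8 equal slices spanning the solid's height, so layer i sits at z = i·h/8 — gives 8 non-empty perimeters. Each is a 6-segment closed polygon; G0 lifts to the layer z and rapids to the start vertex, then G1 traces the edges.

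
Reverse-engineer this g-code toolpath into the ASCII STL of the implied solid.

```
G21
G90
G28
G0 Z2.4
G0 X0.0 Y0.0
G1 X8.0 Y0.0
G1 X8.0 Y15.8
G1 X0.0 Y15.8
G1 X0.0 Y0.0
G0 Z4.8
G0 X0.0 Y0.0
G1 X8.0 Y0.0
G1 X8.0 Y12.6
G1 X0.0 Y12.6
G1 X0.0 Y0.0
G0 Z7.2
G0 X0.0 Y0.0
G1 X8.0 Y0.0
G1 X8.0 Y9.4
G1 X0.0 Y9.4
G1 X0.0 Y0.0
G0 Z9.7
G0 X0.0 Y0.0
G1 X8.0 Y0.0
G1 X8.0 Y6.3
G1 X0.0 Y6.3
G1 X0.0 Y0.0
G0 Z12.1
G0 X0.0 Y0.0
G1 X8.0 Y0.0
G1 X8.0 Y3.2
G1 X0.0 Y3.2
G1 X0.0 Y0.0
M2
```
solid part
  facet normal 0.0000 0.0000 -1.0000
    outer loop
      vertex 8.0 18.9 0.0
      vertex 8.0 0.0 0.0
      vertex 0.0 0.0 0.0
    endloop
  endfacet
  facet normal 0.0000 0.0000 -1.0000
    outer loop
      vertex 0.0 18.9 0.0
      vertex 8.0 18.9 0.0
      vertex 0.0 0.0 0.0
    endloop
  endfacet
  facet normal 0.0000 -1.0000 0.0000
    outer loop
      vertex 0.0 0.0 0.0
      vertex 8.0 0.0 0.0
      vertex 8.0 0.0 14.5
    endloop
  endfacet
  facet normal 0.0000 -1.0000 0.0000
    outer loop
      vertex 0.0 0.0 0.0
      vertex 8.0 0.0 14.5
      vertex 0.0 0.0 14.5
    endloop
  endfacet
  facet normal 0.0000 0.6087 0.7934
    outer loop
      vertex 0.0 0.0 14.5
      vertex 8.0 0.0 14.5
      vertex 8.0 18.9 0.0
    endloop
  endfacet
  facet normal 0.0000 0.6087 0.7934
    outer loop
      vertex 0.0 0.0 14.5
      vertex 8.0 18.9 0.0
      vertex 0.0 18.9 0.0
    endloop
  endfacet
  facet normal -1.0000 0.0000 0.0000
    outer loop
      vertex 0.0 0.0 14.5
      vertex 0.0 18.9 0.0
      vertex 0.0 0.0 0.0
    endloop
  endfacet
  facet normal 1.0000 0.0000 0.0000
    outer loop
      vertex 8.0 0.0 0.0
      vertex 8.0 18.9 0.0
      vertex 8.0 0.0 14.5
    endloop
  endfacet
endsolid part

The G0 Z moves step by Δz≈2.4 mm. The G1 loops shrink linearly with z, so the solid tapers from its base footprint up to z≈14.5. Closing with a flat bottom cap and the tapered top and triangulating gives 8 facets — a wedge (ramp): 8 × 18.9 mm base, rising to 14.5 mm along the y=0 edge and sloping linearly to z=0 at y=18.9.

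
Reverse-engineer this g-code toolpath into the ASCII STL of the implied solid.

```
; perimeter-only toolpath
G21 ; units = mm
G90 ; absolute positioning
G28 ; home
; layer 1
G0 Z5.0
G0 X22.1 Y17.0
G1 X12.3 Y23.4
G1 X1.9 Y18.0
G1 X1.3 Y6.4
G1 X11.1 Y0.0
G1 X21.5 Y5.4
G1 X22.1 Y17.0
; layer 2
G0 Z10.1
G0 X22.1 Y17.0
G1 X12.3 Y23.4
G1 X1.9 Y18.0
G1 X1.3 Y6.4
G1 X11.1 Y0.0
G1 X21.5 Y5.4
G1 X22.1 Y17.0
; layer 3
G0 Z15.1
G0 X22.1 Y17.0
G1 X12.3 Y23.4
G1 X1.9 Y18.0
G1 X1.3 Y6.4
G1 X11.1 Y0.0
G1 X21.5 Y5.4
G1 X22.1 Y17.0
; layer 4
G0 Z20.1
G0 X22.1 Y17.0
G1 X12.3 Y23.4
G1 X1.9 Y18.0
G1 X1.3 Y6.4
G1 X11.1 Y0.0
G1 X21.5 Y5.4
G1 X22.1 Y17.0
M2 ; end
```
solid part
  facet normal 0.0000 0.0000 -1.0000
    outer loop
      vertex 1.9 18.0 0.0
      vertex 12.3 23.4 0.0
      vertex 22.1 17.0 0.0
    endloop
  endfacet
  facet normal 0.0000 0.0000 -1.0000
    outer loop
      vertex 1.3 6.4 0.0
      vertex 1.9 18.0 0.0
      vertex 22.1 17.0 0.0
    endloop
  endfacet
  facet normal 0.0000 0.0000 -1.0000
    outer loop
      vertex 11.1 0.0 0.0
      vertex 1.3 6.4 0.0
      vertex 22.1 17.0 0.0
    endloop
  endfacet
  facet normal 0.0000 0.0000 -1.0000
    outer loop
      vertex 21.5 5.4 0.0
      vertex 11.1 0.0 0.0
      vertex 22.1 17.0 0.0
    endloop
  endfacet
  facet normal 0.0000 0.0000 1.0000
    outer loop
      vertex 22.1 17.0 20.1
      vertex 12.3 23.4 20.1
      vertex 1.9 18.0 20.1
    endloop
  endfacet
  facet normal 0.0000 0.0000 1.0000
    outer loop
      vertex 22.1 17.0 20.1
      vertex 1.9 18.0 20.1
      vertex 1.3 6.4 20.1
    endloop
  endfacet
  facet normal 0.0000 0.0000 1.0000
    outer loop
      vertex 22.1 17.0 20.1
      vertex 1.3 6.4 20.1
      vertex 11.1 0.0 20.1
    endloop
  endfacet
  facet normal 0.0000 0.0000 1.0000
    outer loop
      vertex 22.1 17.0 20.1
      vertex 11.1 0.0 20.1
      vertex 21.5 5.4 20.1
    endloop
  endfacet
  facet normal 0.5468 0.8373 0.0000
    outer loop
      vertex 22.1 17.0 0.0
      vertex 12.3 23.4 0.0
      vertex 12.3 23.4 20.1
    endloop
  endfacet
  facet normal 0.5468 0.8373 0.0000
    outer loop
      vertex 22.1 17.0 0.0
      vertex 12.3 23.4 20.1
      vertex 22.1 17.0 20.1
    endloop
  endfacet
  facet normal -0.4608 0.8875 0.0000
    outer loop
      vertex 12.3 23.4 0.0
      vertex 1.9 18.0 0.0
      vertex 1.9 18.0 20.1
    endloop
  endfacet
  facet normal -0.4608 0.8875 0.0000
    outer loop
      vertex 12.3 23.4 0.0
      vertex 1.9 18.0 20.1
      vertex 12.3 23.4 20.1
    endloop
  endfacet
  facet normal -0.9987 0.0517 0.0000
    outer loop
      vertex 1.9 18.0 0.0
      vertex 1.3 6.4 0.0
      vertex 1.3 6.4 20.1
    endloop
  endfacet
  facet normal -0.9987 0.0517 0.0000
    outer loop
      vertex 1.9 18.0 0.0
      vertex 1.3 6.4 20.1
      vertex 1.9 18.0 20.1
    endloop
  endfacet
  facet normal -0.5468 -0.8373 0.0000
    outer loop
      vertex 1.3 6.4 0.0
      vertex 11.1 0.0 0.0
      vertex 11.1 0.0 20.1
    endloop
  endfacet
  facet normal -0.5468 -0.8373 0.0000
    outer loop
      vertex 1.3 6.4 0.0
      vertex 11.1 0.0 20.1
      vertex 1.3 6.4 20.1
    endloop
  endfacet
  facet normal 0.4608 -0.8875 0.0000
    outer loop
      vertex 11.1 0.0 0.0
      vertex 21.5 5.4 0.0
      vertex 21.5 5.4 20.1
    endloop
  endfacet
  facet normal 0.4608 -0.8875 0.0000
    outer loop
      vertex 11.1 0.0 0.0
      vertex 21.5 5.4 20.1
      vertex 11.1 0.0 20.1
    endloop
  endfacet
  facet normal 0.9987 -0.0517 0.0000
    outer loop
      vertex 21.5 5.4 0.0
      vertex 22.1 17.0 0.0
      vertex 22.1 17.0 20.1
    endloop
  endfacet
  facet normal 0.9987 -0.0517 0.0000
    outer loop
      vertex 21.5 5.4 0.0
      vertex 22.1 17.0 20.1
      vertex 21.5 5.4 20.1
    endloop
  endfacet
endsolid part

The G0 Z moves step by Δz≈5.0 mm. Every layer's G1 loop is the same polygon, so the solid is a straight extrusion of it from z=0 to z≈20.1. Closing with flat bottom and top caps and triangulating gives 20 facets — a regular 6-sided prism (a cylinder approximated with 6 flat sides), circumscribed radius ≈ 11.7 mm, height ≈ 20.1 mm.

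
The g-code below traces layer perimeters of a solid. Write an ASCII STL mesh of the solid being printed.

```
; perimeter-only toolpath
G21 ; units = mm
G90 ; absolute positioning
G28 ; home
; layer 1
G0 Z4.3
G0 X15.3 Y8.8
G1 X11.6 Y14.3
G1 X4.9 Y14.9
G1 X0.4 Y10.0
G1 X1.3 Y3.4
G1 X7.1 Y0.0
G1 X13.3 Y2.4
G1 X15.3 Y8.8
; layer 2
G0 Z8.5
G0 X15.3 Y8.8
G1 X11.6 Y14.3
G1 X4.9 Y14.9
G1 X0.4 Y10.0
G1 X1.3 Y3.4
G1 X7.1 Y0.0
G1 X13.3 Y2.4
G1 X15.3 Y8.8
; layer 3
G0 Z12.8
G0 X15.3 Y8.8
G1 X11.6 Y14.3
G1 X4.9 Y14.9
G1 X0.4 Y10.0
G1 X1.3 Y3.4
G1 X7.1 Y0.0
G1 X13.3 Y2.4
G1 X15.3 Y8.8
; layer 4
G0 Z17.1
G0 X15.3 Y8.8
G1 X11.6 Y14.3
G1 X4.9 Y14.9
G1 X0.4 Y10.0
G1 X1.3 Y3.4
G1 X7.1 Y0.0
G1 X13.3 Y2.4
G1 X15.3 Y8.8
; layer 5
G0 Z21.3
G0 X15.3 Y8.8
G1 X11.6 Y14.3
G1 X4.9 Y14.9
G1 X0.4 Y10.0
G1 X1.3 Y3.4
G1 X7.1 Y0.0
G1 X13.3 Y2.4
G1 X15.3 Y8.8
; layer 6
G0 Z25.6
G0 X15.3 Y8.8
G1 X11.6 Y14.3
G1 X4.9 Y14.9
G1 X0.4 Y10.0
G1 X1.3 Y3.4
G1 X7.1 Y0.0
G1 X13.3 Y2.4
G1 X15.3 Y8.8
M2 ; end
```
solid part
  facet normal 0.0000 0.0000 -1.0000
    outer loop
      vertex 4.9 14.9 0.0
      vertex 11.6 14.3 0.0
      vertex 15.3 8.8 0.0
    endloop
  endfacet
  facet normal 0.0000 0.0000 -1.0000
    outer loop
      vertex 0.4 10.0 0.0
      vertex 4.9 14.9 0.0
      vertex 15.3 8.8 0.0
    endloop
  endfacet
  facet normal 0.0000 0.0000 -1.0000
    outer loop
      vertex 1.3 3.4 0.0
      vertex 0.4 10.0 0.0
      vertex 15.3 8.8 0.0
    endloop
  endfacet
  facet normal 0.0000 0.0000 -1.0000
    outer loop
      vertex 7.1 0.0 0.0
      vertex 1.3 3.4 0.0
      vertex 15.3 8.8 0.0
    endloop
  endfacet
  facet normal 0.0000 0.0000 -1.0000
    outer loop
      vertex 13.3 2.4 0.0
      vertex 7.1 0.0 0.0
      vertex 15.3 8.8 0.0
    endloop
  endfacet
  facet normal 0.0000 0.0000 1.0000
    outer loop
      vertex 15.3 8.8 25.6
      vertex 11.6 14.3 25.6
      vertex 4.9 14.9 25.6
    endloop
  endfacet
  facet normal 0.0000 0.0000 1.0000
    outer loop
      vertex 15.3 8.8 25.6
      vertex 4.9 14.9 25.6
      vertex 0.4 10.0 25.6
    endloop
  endfacet
  facet normal 0.0000 0.0000 1.0000
    outer loop
      vertex 15.3 8.8 25.6
      vertex 0.4 10.0 25.6
      vertex 1.3 3.4 25.6
    endloop
  endfacet
  facet normal 0.0000 0.0000 1.0000
    outer loop
      vertex 15.3 8.8 25.6
      vertex 1.3 3.4 25.6
      vertex 7.1 0.0 25.6
    endloop
  endfacet
  facet normal 0.0000 0.0000 1.0000
    outer loop
      vertex 15.3 8.8 25.6
      vertex 7.1 0.0 25.6
      vertex 13.3 2.4 25.6
    endloop
  endfacet
  facet normal 0.8297 0.5582 0.0000
    outer loop
      vertex 15.3 8.8 0.0
      vertex 11.6 14.3 0.0
      vertex 11.6 14.3 25.6
    endloop
  endfacet
  facet normal 0.8297 0.5582 0.0000
    outer loop
      vertex 15.3 8.8 0.0
      vertex 11.6 14.3 25.6
      vertex 15.3 8.8 25.6
    endloop
  endfacet
  facet normal 0.0892 0.9960 0.0000
    outer loop
      vertex 11.6 14.3 0.0
      vertex 4.9 14.9 0.0
      vertex 4.9 14.9 25.6
    endloop
  endfacet
  facet normal 0.0892 0.9960 0.0000
    outer loop
      vertex 11.6 14.3 0.0
      vertex 4.9 14.9 25.6
      vertex 11.6 14.3 25.6
    endloop
  endfacet
  facet normal -0.7365 0.6764 0.0000
    outer loop
      vertex 4.9 14.9 0.0
      vertex 0.4 10.0 0.0
      vertex 0.4 10.0 25.6
    endloop
  endfacet
  facet normal -0.7365 0.6764 0.0000
    outer loop
      vertex 4.9 14.9 0.0
      vertex 0.4 10.0 25.6
      vertex 4.9 14.9 25.6
    endloop
  endfacet
  facet normal -0.9908 -0.1351 0.0000
    outer loop
      vertex 0.4 10.0 0.0
      vertex 1.3 3.4 0.0
      vertex 1.3 3.4 25.6
    endloop
  endfacet
  facet normal -0.9908 -0.1351 0.0000
    outer loop
      vertex 0.4 10.0 0.0
      vertex 1.3 3.4 25.6
      vertex 0.4 10.0 25.6
    endloop
  endfacet
  facet normal -0.5057 -0.8627 0.0000
    outer loop
      vertex 1.3 3.4 0.0
      vertex 7.1 0.0 0.0
      vertex 7.1 0.0 25.6
    endloop
  endfacet
  facet normal -0.5057 -0.8627 0.0000
    outer loop
      vertex 1.3 3.4 0.0
      vertex 7.1 0.0 25.6
      vertex 1.3 3.4 25.6
    endloop
  endfacet
  facet normal 0.3610 -0.9326 0.0000
    outer loop
      vertex 7.1 0.0 0.0
      vertex 13.3 2.4 0.0
      vertex 13.3 2.4 25.6
    endloop
  endfacet
  facet normal 0.3610 -0.9326 0.0000
    outer loop
      vertex 7.1 0.0 0.0
      vertex 13.3 2.4 25.6
      vertex 7.1 0.0 25.6
    endloop
  endfacet
  facet normal 0.9545 -0.2983 0.0000
    outer loop
      vertex 13.3 2.4 0.0
      vertex 15.3 8.8 0.0
      vertex 15.3 8.8 25.6
    endloop
  endfacet
  facet normal 0.9545 -0.2983 0.0000
    outer loop
      vertex 13.3 2.4 0.0
      vertex 15.3 8.8 25.6
      vertex 13.3 2.4 25.6
    endloop
  endfacet
endsolid part

The G0 Z moves step by Δz≈4.3 mm. Every layer's G1 loop is the same polygon, so the solid is a straight extrusion of it from z=0 to z≈25.6. Closing with flat bottom and top caps and triangulating gives 24 facets — a regular 7-sided prism (a cylinder approximated with 7 flat sides), circumscribed radius ≈ 7.7 mm, height ≈ 25.6 mm.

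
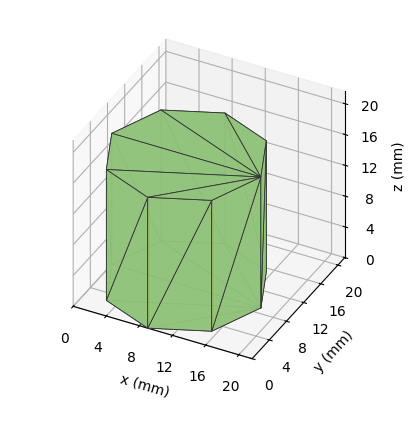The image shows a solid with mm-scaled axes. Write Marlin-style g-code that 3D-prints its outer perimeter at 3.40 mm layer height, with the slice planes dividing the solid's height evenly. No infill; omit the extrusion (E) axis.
Reading the render: the shape is a regular 8-sided prism (a cylinder approximated with 8 flat sides), circumscribed radius ≈ 9 mm, height ≈ 17 mm (dimensions read to the nearest mm from the axis ticks). For the g-code, the solid's height is divided into equal slices at the stated Δz and each level perimeter traced with G1 moves after a G0 lift.

; perimeter-only toolpath
G21 ; units = mm
G90 ; absolute positioning
G28 ; home
; layer 1
G0 Z3.40
G0 X18.00 Y9.00
G1 X15.36 Y15.36
G1 X9.00 Y18.00
G1 X2.64 Y15.36
G1 X0.00 Y9.00
G1 X2.64 Y2.64
G1 X9.00 Y0.00
G1 X15.36 Y2.64
G1 X18.00 Y9.00
; layer 2
G0 Z6.80
G0 X18.00 Y9.00
G1 X15.36 Y15.36
G1 X9.00 Y18.00
G1 X2.64 Y15.36
G1 X0.00 Y9.00
G1 X2.64 Y2.64
G1 X9.00 Y0.00
G1 X15.36 Y2.64
G1 X18.00 Y9.00
; layer 3
G0 Z10.20
G0 X18.00 Y9.00
G1 X15.36 Y15.36
G1 X9.00 Y18.00
G1 X2.64 Y15.36
G1 X0.00 Y9.00
G1 X2.64 Y2.64
G1 X9.00 Y0.00
G1 X15.36 Y2.64
G1 X18.00 Y9.00
; layer 4
G0 Z13.60
G0 X18.00 Y9.00
G1 X15.36 Y15.36
G1 X9.00 Y18.00
G1 X2.64 Y15.36
G1 X0.00 Y9.00
G1 X2.64 Y2.64
G1 X9.00 Y0.00
G1 X15.36 Y2.64
G1 X18.00 Y9.00
; layer 5
G0 Z17.00
G0 X18.00 Y9.00
G1 X15.36 Y15.36
G1 X9.00 Y18.00
G1 X2.64 Y15.36
G1 X0.00 Y9.00
G1 X2.64 Y2.64
G1 X9.00 Y0.00
G1 X15.36 Y2.64
G1 X18.00 Y9.00
M2 ; end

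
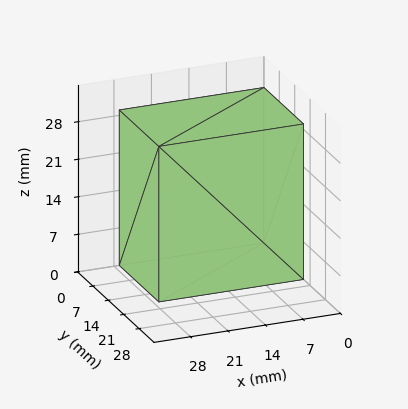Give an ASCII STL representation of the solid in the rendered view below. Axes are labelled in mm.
Reading the render: the shape is a rectangular box, roughly 27 × 18 mm footprint and 29 mm tall (dimensions read to the nearest mm from the axis ticks). For the STL, each face is triangulated and given an outward normal.

solid part
  facet normal 0.0000 0.0000 -1.0000
    outer loop
      vertex 27.000 18.000 0.000
      vertex 27.000 0.000 0.000
      vertex 0.000 0.000 0.000
    endloop
  endfacet
  facet normal 0.0000 0.0000 -1.0000
    outer loop
      vertex 0.000 18.000 0.000
      vertex 27.000 18.000 0.000
      vertex 0.000 0.000 0.000
    endloop
  endfacet
  facet normal 0.0000 0.0000 1.0000
    outer loop
      vertex 0.000 0.000 29.000
      vertex 27.000 0.000 29.000
      vertex 27.000 18.000 29.000
    endloop
  endfacet
  facet normal 0.0000 0.0000 1.0000
    outer loop
      vertex 0.000 0.000 29.000
      vertex 27.000 18.000 29.000
      vertex 0.000 18.000 29.000
    endloop
  endfacet
  facet normal 0.0000 -1.0000 0.0000
    outer loop
      vertex 0.000 0.000 0.000
      vertex 27.000 0.000 0.000
      vertex 27.000 0.000 29.000
    endloop
  endfacet
  facet normal 0.0000 -1.0000 0.0000
    outer loop
      vertex 0.000 0.000 0.000
      vertex 27.000 0.000 29.000
      vertex 0.000 0.000 29.000
    endloop
  endfacet
  facet normal 0.0000 1.0000 0.0000
    outer loop
      vertex 27.000 18.000 29.000
      vertex 27.000 18.000 0.000
      vertex 0.000 18.000 0.000
    endloop
  endfacet
  facet normal 0.0000 1.0000 0.0000
    outer loop
      vertex 0.000 18.000 29.000
      vertex 27.000 18.000 29.000
      vertex 0.000 18.000 0.000
    endloop
  endfacet
  facet normal -1.0000 0.0000 0.0000
    outer loop
      vertex 0.000 18.000 29.000
      vertex 0.000 18.000 0.000
      vertex 0.000 0.000 0.000
    endloop
  endfacet
  facet normal -1.0000 0.0000 0.0000
    outer loop
      vertex 0.000 0.000 29.000
      vertex 0.000 18.000 29.000
      vertex 0.000 0.000 0.000
    endloop
  endfacet
  facet normal 1.0000 0.0000 0.0000
    outer loop
      vertex 27.000 0.000 0.000
      vertex 27.000 18.000 0.000
      vertex 27.000 18.000 29.000
    endloop
  endfacet
  facet normal 1.0000 0.0000 0.0000
    outer loop
      vertex 27.000 0.000 0.000
      vertex 27.000 18.000 29.000
      vertex 27.000 0.000 29.000
    endloop
  endfacet
endsolid part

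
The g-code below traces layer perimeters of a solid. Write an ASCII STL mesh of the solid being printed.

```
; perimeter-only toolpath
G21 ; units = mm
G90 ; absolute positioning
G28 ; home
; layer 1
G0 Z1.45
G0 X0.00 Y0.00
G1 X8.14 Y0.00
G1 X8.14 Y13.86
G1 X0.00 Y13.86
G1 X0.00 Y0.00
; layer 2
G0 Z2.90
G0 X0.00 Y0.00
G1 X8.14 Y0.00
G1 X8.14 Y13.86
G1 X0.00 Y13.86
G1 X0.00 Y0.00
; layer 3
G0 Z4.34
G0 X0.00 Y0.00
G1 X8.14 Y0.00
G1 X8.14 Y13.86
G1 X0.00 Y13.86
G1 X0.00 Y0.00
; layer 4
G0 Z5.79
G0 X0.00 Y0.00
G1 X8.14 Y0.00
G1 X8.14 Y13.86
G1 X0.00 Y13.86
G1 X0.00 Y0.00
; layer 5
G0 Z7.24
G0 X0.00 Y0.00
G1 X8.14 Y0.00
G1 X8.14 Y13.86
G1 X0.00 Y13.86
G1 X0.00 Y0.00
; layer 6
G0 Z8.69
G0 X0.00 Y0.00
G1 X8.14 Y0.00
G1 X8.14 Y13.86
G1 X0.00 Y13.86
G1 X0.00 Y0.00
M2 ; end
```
solid part
  facet normal 0.0000 0.0000 -1.0000
    outer loop
      vertex 8.14 13.86 0.00
      vertex 8.14 0.00 0.00
      vertex 0.00 0.00 0.00
    endloop
  endfacet
  facet normal 0.0000 0.0000 -1.0000
    outer loop
      vertex 0.00 13.86 0.00
      vertex 8.14 13.86 0.00
      vertex 0.00 0.00 0.00
    endloop
  endfacet
  facet normal 0.0000 0.0000 1.0000
    outer loop
      vertex 0.00 0.00 8.69
      vertex 8.14 0.00 8.69
      vertex 8.14 13.86 8.69
    endloop
  endfacet
  facet normal 0.0000 0.0000 1.0000
    outer loop
      vertex 0.00 0.00 8.69
      vertex 8.14 13.86 8.69
      vertex 0.00 13.86 8.69
    endloop
  endfacet
  facet normal 0.0000 -1.0000 0.0000
    outer loop
      vertex 0.00 0.00 0.00
      vertex 8.14 0.00 0.00
      vertex 8.14 0.00 8.69
    endloop
  endfacet
  facet normal 0.0000 -1.0000 0.0000
    outer loop
      vertex 0.00 0.00 0.00
      vertex 8.14 0.00 8.69
      vertex 0.00 0.00 8.69
    endloop
  endfacet
  facet normal 0.0000 1.0000 0.0000
    outer loop
      vertex 8.14 13.86 8.69
      vertex 8.14 13.86 0.00
      vertex 0.00 13.86 0.00
    endloop
  endfacet
  facet normal 0.0000 1.0000 0.0000
    outer loop
      vertex 0.00 13.86 8.69
      vertex 8.14 13.86 8.69
      vertex 0.00 13.86 0.00
    endloop
  endfacet
  facet normal -1.0000 0.0000 0.0000
    outer loop
      vertex 0.00 13.86 8.69
      vertex 0.00 13.86 0.00
      vertex 0.00 0.00 0.00
    endloop
  endfacet
  facet normal -1.0000 0.0000 0.0000
    outer loop
      vertex 0.00 0.00 8.69
      vertex 0.00 13.86 8.69
      vertex 0.00 0.00 0.00
    endloop
  endfacet
  facet normal 1.0000 0.0000 0.0000
    outer loop
      vertex 8.14 0.00 0.00
      vertex 8.14 13.86 0.00
      vertex 8.14 13.86 8.69
    endloop
  endfacet
  facet normal 1.0000 0.0000 0.0000
    outer loop
      vertex 8.14 0.00 0.00
      vertex 8.14 13.86 8.69
      vertex 8.14 0.00 8.69
    endloop
  endfacet
endsolid part

The G0 Z moves step by Δz≈1.45 mm. Every layer's G1 loop is the same polygon, so the solid is a straight extrusion of it from z=0 to z≈8.69. Closing with flat bottom and top caps and triangulating gives 12 facets — a rectangular box, roughly 8.14 × 13.9 mm footprint and 8.69 mm tall.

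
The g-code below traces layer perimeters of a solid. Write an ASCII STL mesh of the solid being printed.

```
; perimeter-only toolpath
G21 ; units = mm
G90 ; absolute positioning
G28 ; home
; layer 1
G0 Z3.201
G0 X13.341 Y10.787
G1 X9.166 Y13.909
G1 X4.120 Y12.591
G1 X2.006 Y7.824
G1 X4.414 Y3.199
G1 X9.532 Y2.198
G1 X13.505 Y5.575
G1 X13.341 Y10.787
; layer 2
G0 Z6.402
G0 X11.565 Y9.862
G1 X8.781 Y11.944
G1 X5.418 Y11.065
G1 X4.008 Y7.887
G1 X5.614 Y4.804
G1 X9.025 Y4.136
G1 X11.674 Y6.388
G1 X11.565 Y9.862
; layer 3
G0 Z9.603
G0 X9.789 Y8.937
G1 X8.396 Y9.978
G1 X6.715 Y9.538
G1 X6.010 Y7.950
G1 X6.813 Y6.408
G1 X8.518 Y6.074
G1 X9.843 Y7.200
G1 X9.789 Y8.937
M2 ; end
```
solid part
  facet normal 0.0000 0.0000 -1.0000
    outer loop
      vertex 2.823 14.117 0.000
      vertex 9.550 15.875 0.000
      vertex 15.118 11.712 0.000
    endloop
  endfacet
  facet normal 0.0000 0.0000 -1.0000
    outer loop
      vertex 0.004 7.762 0.000
      vertex 2.823 14.117 0.000
      vertex 15.118 11.712 0.000
    endloop
  endfacet
  facet normal 0.0000 0.0000 -1.0000
    outer loop
      vertex 3.215 1.595 0.000
      vertex 0.004 7.762 0.000
      vertex 15.118 11.712 0.000
    endloop
  endfacet
  facet normal 0.0000 0.0000 -1.0000
    outer loop
      vertex 10.038 0.260 0.000
      vertex 3.215 1.595 0.000
      vertex 15.118 11.712 0.000
    endloop
  endfacet
  facet normal 0.0000 0.0000 -1.0000
    outer loop
      vertex 15.336 4.763 0.000
      vertex 10.038 0.260 0.000
      vertex 15.118 11.712 0.000
    endloop
  endfacet
  facet normal 0.5216 0.6977 0.4911
    outer loop
      vertex 15.118 11.712 0.000
      vertex 9.550 15.875 0.000
      vertex 8.012 8.012 12.804
    endloop
  endfacet
  facet normal -0.2203 0.8428 0.4911
    outer loop
      vertex 9.550 15.875 0.000
      vertex 2.823 14.117 0.000
      vertex 8.012 8.012 12.804
    endloop
  endfacet
  facet normal -0.7963 0.3532 0.4911
    outer loop
      vertex 2.823 14.117 0.000
      vertex 0.004 7.762 0.000
      vertex 8.012 8.012 12.804
    endloop
  endfacet
  facet normal -0.7726 -0.4023 0.4911
    outer loop
      vertex 0.004 7.762 0.000
      vertex 3.215 1.595 0.000
      vertex 8.012 8.012 12.804
    endloop
  endfacet
  facet normal -0.1673 -0.8549 0.4911
    outer loop
      vertex 3.215 1.595 0.000
      vertex 10.038 0.260 0.000
      vertex 8.012 8.012 12.804
    endloop
  endfacet
  facet normal 0.5641 -0.6637 0.4911
    outer loop
      vertex 10.038 0.260 0.000
      vertex 15.336 4.763 0.000
      vertex 8.012 8.012 12.804
    endloop
  endfacet
  facet normal 0.8707 0.0273 0.4911
    outer loop
      vertex 15.336 4.763 0.000
      vertex 15.118 11.712 0.000
      vertex 8.012 8.012 12.804
    endloop
  endfacet
endsolid part

The G0 Z moves step by Δz≈3.201 mm. The G1 loops shrink linearly with z, so the solid tapers from its base footprint up to z≈12.8. Closing with a flat bottom cap and the tapered top and triangulating gives 12 facets — a regular 7-sided pyramid, base circumscribed radius ≈ 8.01 mm, apex at z ≈ 12.8 mm.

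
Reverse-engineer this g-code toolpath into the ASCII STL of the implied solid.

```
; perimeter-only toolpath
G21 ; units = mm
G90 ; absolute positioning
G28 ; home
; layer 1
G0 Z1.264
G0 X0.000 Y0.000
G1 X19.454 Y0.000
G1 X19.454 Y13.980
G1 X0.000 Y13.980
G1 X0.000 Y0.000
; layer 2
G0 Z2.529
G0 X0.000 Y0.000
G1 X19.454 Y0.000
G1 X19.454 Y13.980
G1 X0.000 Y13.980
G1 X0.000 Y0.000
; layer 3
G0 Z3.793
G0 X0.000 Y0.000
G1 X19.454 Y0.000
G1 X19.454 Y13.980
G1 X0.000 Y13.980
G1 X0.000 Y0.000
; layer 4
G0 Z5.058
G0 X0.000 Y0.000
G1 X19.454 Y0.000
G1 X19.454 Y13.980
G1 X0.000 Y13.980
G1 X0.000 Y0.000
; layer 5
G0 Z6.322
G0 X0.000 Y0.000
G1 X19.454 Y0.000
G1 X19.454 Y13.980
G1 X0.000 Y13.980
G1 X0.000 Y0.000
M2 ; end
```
solid part
  facet normal 0.0000 0.0000 -1.0000
    outer loop
      vertex 19.454 13.980 0.000
      vertex 19.454 0.000 0.000
      vertex 0.000 0.000 0.000
    endloop
  endfacet
  facet normal 0.0000 0.0000 -1.0000
    outer loop
      vertex 0.000 13.980 0.000
      vertex 19.454 13.980 0.000
      vertex 0.000 0.000 0.000
    endloop
  endfacet
  facet normal 0.0000 0.0000 1.0000
    outer loop
      vertex 0.000 0.000 6.322
      vertex 19.454 0.000 6.322
      vertex 19.454 13.980 6.322
    endloop
  endfacet
  facet normal 0.0000 0.0000 1.0000
    outer loop
      vertex 0.000 0.000 6.322
      vertex 19.454 13.980 6.322
      vertex 0.000 13.980 6.322
    endloop
  endfacet
  facet normal 0.0000 -1.0000 0.0000
    outer loop
      vertex 0.000 0.000 0.000
      vertex 19.454 0.000 0.000
      vertex 19.454 0.000 6.322
    endloop
  endfacet
  facet normal 0.0000 -1.0000 0.0000
    outer loop
      vertex 0.000 0.000 0.000
      vertex 19.454 0.000 6.322
      vertex 0.000 0.000 6.322
    endloop
  endfacet
  facet normal 0.0000 1.0000 0.0000
    outer loop
      vertex 19.454 13.980 6.322
      vertex 19.454 13.980 0.000
      vertex 0.000 13.980 0.000
    endloop
  endfacet
  facet normal 0.0000 1.0000 0.0000
    outer loop
      vertex 0.000 13.980 6.322
      vertex 19.454 13.980 6.322
      vertex 0.000 13.980 0.000
    endloop
  endfacet
  facet normal -1.0000 0.0000 0.0000
    outer loop
      vertex 0.000 13.980 6.322
      vertex 0.000 13.980 0.000
      vertex 0.000 0.000 0.000
    endloop
  endfacet
  facet normal -1.0000 0.0000 0.0000
    outer loop
      vertex 0.000 0.000 6.322
      vertex 0.000 13.980 6.322
      vertex 0.000 0.000 0.000
    endloop
  endfacet
  facet normal 1.0000 0.0000 0.0000
    outer loop
      vertex 19.454 0.000 0.000
      vertex 19.454 13.980 0.000
      vertex 19.454 13.980 6.322
    endloop
  endfacet
  facet normal 1.0000 0.0000 0.0000
    outer loop
      vertex 19.454 0.000 0.000
      vertex 19.454 13.980 6.322
      vertex 19.454 0.000 6.322
    endloop
  endfacet
endsolid part

The G0 Z moves step by Δz≈1.264 mm. Every layer's G1 loop is the same polygon, so the solid is a straight extrusion of it from z=0 to z≈6.32. Closing with flat bottom and top caps and triangulating gives 12 facets — a rectangular box, roughly 19.5 × 14 mm footprint and 6.32 mm tall.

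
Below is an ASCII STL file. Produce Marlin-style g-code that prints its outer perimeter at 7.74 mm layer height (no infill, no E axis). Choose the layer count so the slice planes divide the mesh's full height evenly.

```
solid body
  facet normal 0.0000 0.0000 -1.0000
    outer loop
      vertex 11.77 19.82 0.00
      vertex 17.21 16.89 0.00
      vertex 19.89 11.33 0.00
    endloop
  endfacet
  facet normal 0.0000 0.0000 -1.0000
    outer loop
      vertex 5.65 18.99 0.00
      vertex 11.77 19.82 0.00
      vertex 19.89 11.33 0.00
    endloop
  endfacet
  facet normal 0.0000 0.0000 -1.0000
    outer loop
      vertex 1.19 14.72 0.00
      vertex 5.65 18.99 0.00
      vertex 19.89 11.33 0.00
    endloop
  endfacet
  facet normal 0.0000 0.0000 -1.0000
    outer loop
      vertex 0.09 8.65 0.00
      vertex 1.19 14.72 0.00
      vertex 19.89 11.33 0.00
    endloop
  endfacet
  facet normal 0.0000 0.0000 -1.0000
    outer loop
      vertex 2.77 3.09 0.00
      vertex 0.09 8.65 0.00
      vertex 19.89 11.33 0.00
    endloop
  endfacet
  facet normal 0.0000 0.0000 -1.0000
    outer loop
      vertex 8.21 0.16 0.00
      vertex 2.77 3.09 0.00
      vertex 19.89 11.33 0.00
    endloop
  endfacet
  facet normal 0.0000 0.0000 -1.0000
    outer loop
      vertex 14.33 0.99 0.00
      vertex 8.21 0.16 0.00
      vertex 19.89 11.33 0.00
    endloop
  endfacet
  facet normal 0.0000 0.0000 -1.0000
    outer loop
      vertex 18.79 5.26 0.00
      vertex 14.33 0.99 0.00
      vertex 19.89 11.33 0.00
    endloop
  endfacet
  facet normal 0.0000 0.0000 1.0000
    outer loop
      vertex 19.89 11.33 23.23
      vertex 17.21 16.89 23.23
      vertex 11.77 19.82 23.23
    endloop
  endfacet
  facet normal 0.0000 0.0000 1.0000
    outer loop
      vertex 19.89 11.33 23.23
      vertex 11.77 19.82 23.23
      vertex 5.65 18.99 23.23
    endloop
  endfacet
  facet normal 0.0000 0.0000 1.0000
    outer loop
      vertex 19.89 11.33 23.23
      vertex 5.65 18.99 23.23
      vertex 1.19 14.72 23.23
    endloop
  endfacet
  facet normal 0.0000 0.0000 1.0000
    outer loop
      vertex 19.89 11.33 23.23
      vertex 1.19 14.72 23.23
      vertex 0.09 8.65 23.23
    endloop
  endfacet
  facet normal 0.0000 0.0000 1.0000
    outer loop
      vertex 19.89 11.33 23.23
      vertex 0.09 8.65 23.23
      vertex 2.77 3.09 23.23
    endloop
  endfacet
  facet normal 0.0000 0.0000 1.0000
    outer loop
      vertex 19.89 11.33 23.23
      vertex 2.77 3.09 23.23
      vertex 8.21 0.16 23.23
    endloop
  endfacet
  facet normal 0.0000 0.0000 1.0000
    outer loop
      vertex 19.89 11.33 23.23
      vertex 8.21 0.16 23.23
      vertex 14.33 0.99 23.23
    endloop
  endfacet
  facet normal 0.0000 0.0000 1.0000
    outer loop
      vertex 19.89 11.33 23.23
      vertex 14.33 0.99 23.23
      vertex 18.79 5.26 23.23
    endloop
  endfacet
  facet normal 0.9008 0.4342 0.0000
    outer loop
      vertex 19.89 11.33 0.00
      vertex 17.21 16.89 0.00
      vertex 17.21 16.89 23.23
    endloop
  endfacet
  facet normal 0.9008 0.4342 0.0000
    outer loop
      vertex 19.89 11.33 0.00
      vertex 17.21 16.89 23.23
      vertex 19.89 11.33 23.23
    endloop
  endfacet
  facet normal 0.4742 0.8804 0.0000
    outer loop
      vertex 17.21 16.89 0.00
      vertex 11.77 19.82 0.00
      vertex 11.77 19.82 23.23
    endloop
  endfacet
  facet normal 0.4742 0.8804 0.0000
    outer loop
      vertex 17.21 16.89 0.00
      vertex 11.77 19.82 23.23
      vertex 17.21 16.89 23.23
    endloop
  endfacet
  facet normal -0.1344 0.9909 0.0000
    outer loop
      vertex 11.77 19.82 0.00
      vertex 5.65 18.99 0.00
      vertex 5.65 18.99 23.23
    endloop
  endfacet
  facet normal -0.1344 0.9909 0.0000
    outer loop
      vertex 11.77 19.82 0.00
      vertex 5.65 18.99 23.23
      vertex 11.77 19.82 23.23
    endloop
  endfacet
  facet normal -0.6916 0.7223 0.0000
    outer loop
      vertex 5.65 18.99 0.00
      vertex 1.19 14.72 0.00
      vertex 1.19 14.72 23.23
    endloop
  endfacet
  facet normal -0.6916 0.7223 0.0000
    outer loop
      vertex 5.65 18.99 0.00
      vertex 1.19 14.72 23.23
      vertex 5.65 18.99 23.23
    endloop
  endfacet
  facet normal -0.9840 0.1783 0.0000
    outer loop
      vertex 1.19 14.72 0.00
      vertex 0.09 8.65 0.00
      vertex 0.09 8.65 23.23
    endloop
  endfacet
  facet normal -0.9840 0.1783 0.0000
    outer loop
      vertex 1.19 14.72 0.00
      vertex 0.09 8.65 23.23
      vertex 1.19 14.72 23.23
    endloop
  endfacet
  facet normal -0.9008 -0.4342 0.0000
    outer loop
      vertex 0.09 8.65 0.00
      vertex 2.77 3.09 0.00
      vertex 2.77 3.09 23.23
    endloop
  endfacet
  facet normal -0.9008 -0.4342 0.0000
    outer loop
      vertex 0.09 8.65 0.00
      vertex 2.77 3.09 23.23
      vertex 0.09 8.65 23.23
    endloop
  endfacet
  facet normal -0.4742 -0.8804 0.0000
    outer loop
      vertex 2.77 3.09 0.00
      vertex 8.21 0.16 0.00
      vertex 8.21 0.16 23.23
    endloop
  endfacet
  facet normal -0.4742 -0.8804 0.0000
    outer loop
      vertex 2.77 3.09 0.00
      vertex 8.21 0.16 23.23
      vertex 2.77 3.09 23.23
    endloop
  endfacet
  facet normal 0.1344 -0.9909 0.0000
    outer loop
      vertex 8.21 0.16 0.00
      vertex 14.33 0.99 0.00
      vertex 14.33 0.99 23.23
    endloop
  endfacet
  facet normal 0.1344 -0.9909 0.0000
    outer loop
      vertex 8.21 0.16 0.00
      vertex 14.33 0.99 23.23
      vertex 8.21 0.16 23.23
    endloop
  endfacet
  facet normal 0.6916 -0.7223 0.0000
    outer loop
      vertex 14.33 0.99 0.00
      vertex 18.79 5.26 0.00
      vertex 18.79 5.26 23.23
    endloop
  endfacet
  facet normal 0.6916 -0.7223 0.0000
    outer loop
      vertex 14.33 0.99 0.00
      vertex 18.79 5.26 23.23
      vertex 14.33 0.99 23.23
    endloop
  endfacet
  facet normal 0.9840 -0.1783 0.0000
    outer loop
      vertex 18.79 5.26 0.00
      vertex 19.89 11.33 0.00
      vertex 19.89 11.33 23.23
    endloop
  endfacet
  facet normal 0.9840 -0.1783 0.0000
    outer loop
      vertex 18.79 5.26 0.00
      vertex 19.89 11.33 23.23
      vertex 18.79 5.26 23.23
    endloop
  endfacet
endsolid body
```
; perimeter-only toolpath
G21 ; units = mm
G90 ; absolute positioning
G28 ; home
; layer 1
G0 Z7.74
G0 X19.89 Y11.33
G1 X17.21 Y16.89
G1 X11.77 Y19.82
G1 X5.65 Y18.99
G1 X1.19 Y14.72
G1 X0.09 Y8.65
G1 X2.77 Y3.09
G1 X8.21 Y0.16
G1 X14.33 Y0.99
G1 X18.79 Y5.26
G1 X19.89 Y11.33
; layer 2
G0 Z15.49
G0 X19.89 Y11.33
G1 X17.21 Y16.89
G1 X11.77 Y19.82
G1 X5.65 Y18.99
G1 X1.19 Y14.72
G1 X0.09 Y8.65
G1 X2.77 Y3.09
G1 X8.21 Y0.16
G1 X14.33 Y0.99
G1 X18.79 Y5.26
G1 X19.89 Y11.33
; layer 3
G0 Z23.23
G0 X19.89 Y11.33
G1 X17.21 Y16.89
G1 X11.77 Y19.82
G1 X5.65 Y18.99
G1 X1.19 Y14.72
G1 X0.09 Y8.65
G1 X2.77 Y3.09
G1 X8.21 Y0.16
G1 X14.33 Y0.99
G1 X18.79 Y5.26
G1 X19.89 Y11.33
M2 ; end

The solid is a regular 10-sided prism (a cylinder approximated with 10 flat sides), circumscribed radius ≈ 9.99 mm, height ≈ 23.2 mm. Slicing at Δz = 7.74 mm — 3 equal slices spanning the solid's height, so layer i sits at z = i·h/3 — gives 3 non-empty perimeters. Each is a 10-segment closed polygon; G0 lifts to the layer z and rapids to the start vertex, then G1 traces the edges.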